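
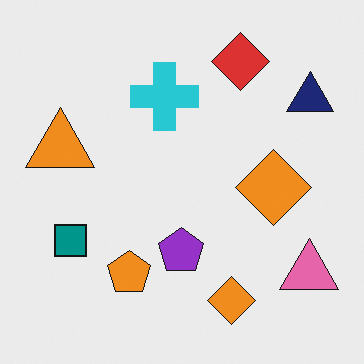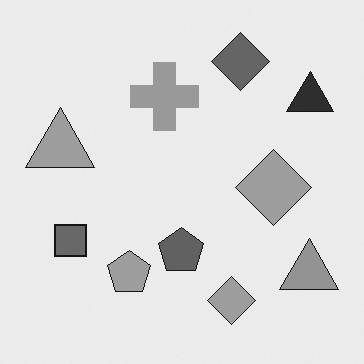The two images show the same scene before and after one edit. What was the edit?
The image was converted to grayscale.

All color is removed — every shape is now a shade of grey.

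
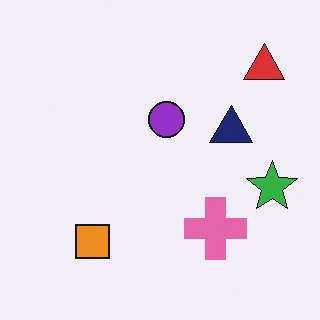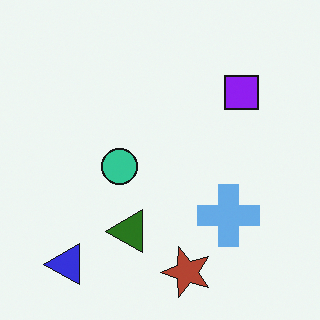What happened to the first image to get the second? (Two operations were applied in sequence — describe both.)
It was transposed (reflected across the top-left ↔ bottom-right diagonal), then hue-shifted through roughly half the color wheel.

Shapes have swapped their row and column positions — what was in the top-right is now in the bottom-left — a diagonal reflection. Every shape's color has rotated by the same amount around the hue wheel — a uniform hue shift.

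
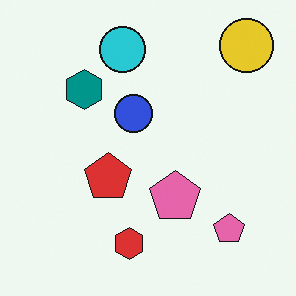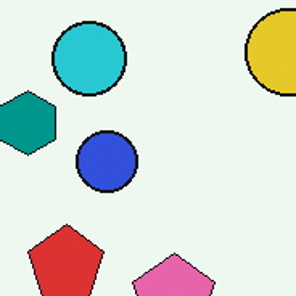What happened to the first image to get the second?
Cropped slightly and scaled back up.

The visible shapes are larger and the field of view is narrower; shapes near the original edges may be partly or wholly outside the frame — a crop-and-rescale.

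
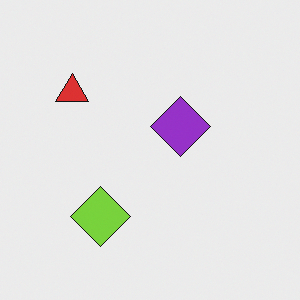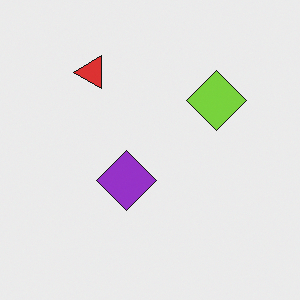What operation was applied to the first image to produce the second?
It was transposed (reflected across the top-left ↔ bottom-right diagonal).

Shapes have swapped their row and column positions — what was in the top-right is now in the bottom-left — a diagonal reflection.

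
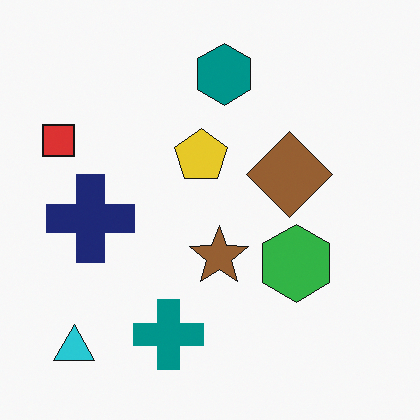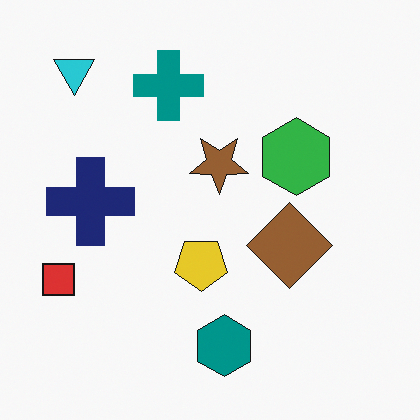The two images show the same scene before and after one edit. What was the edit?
This is the original image flipped vertically (top ↔ bottom).

The cyan triangle is in the bottom-left of the first image and the top-left of the second — shapes on opposite sides of the horizontal midline have swapped in a mirror flip.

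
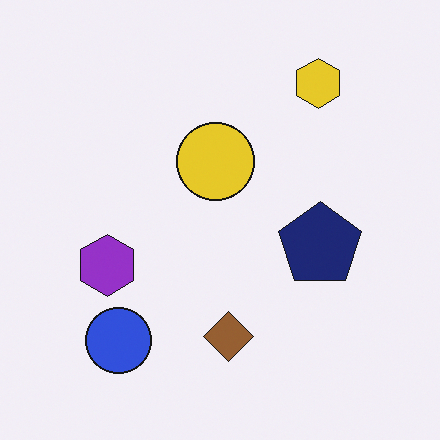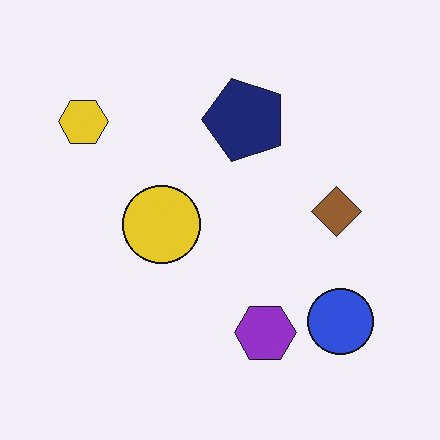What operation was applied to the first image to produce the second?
It was rotated 90° counter-clockwise.

The yellow hexagon sits in the top-right of the first image and the top-left of the second — consistent with a whole-image 90° counter-clockwise rotation.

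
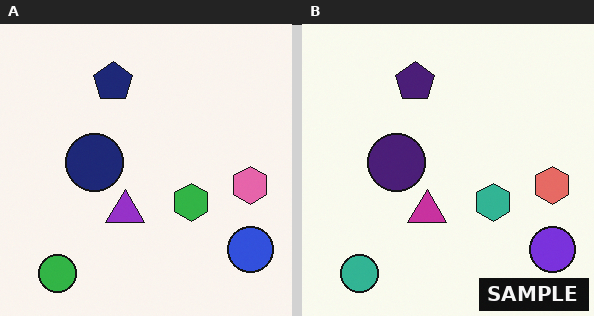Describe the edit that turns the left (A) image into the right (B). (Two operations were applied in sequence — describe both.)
It was hue-shifted slightly, then watermarked with the text "SAMPLE" in the lower-right corner.

Every shape's color has rotated by the same amount around the hue wheel — a uniform hue shift. A dark label reading "SAMPLE" appears in the lower-right corner.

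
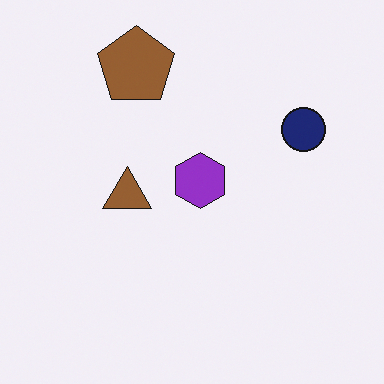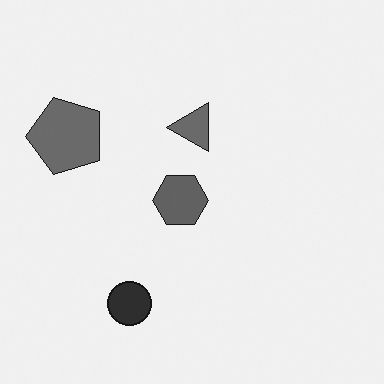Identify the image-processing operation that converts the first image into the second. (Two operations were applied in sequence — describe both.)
Transposed (reflected across the top-left ↔ bottom-right diagonal), then converted to grayscale.

Shapes have swapped their row and column positions — what was in the top-right is now in the bottom-left — a diagonal reflection. All color is removed — every shape is now a shade of grey.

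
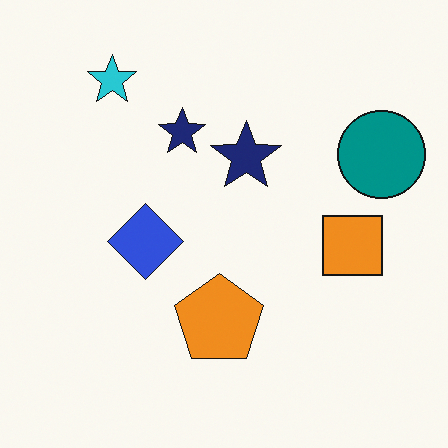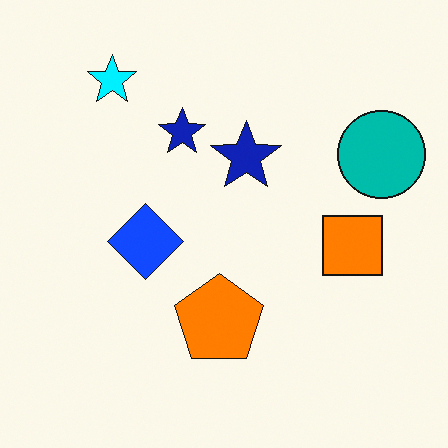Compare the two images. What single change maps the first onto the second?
The second image is the first heavily oversaturated.

All colors are more vivid — a global saturation change.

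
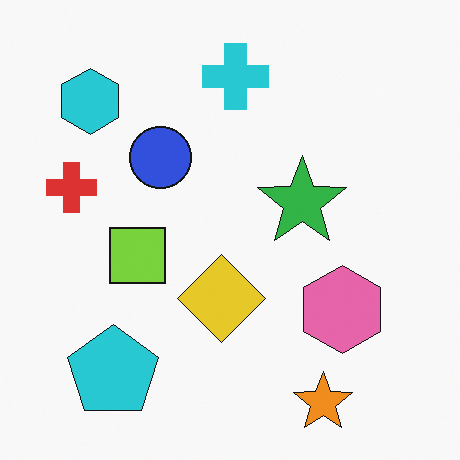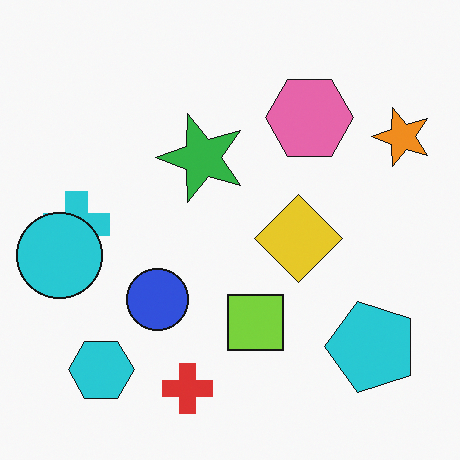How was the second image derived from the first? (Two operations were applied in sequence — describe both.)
The second image is the first rotated 90° counter-clockwise, then overlaid with an additional cyan circle.

The orange star sits in the bottom-right of the first image and the top-right of the second — consistent with a whole-image 90° counter-clockwise rotation. A cyan circle appears in the second image that is absent from the first.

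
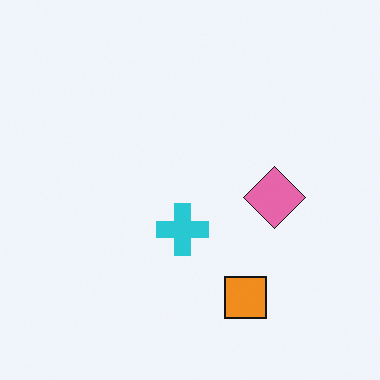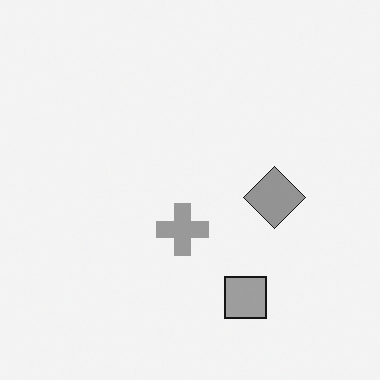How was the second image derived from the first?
Converted to grayscale.

All color is removed — every shape is now a shade of grey.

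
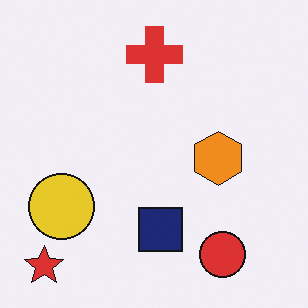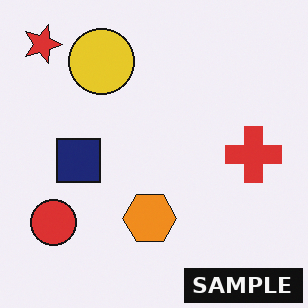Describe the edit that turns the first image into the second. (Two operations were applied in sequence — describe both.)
The transformation is: rotated 90° clockwise, then watermarked with the text "SAMPLE" in the lower-right corner.

The red star sits in the bottom-left of the first image and the top-left of the second — consistent with a whole-image 90° clockwise rotation. A dark label reading "SAMPLE" appears in the lower-right corner.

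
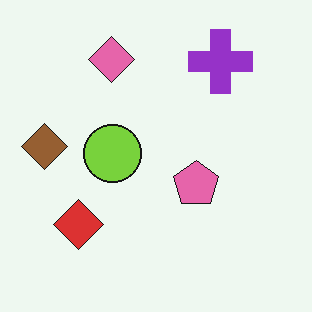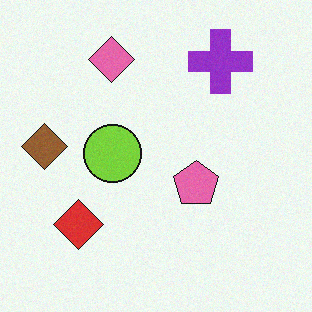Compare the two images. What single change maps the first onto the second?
The image was degraded with light additive noise.

Random speckle covers the whole image, including the flat background.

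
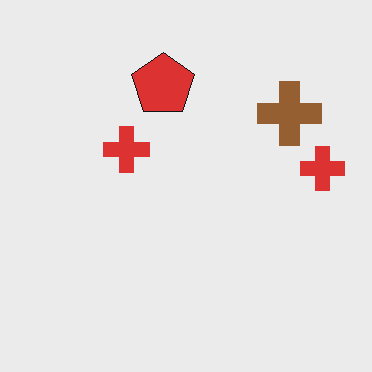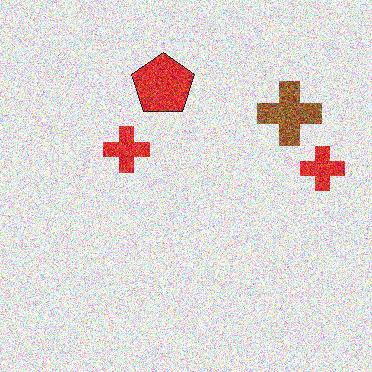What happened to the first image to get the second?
The second image is the first degraded with strong gaussian noise.

Random speckle covers the whole image, including the flat background.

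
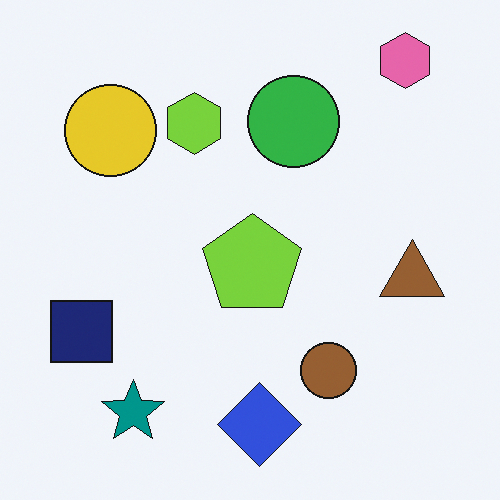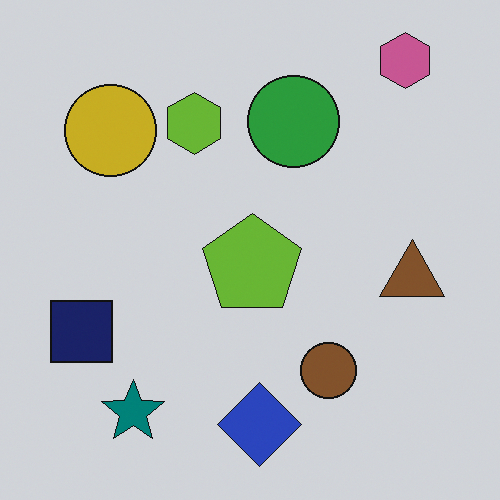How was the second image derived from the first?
The second image is the first slightly darkened.

Every pixel — background and shapes alike — is uniformly darkened.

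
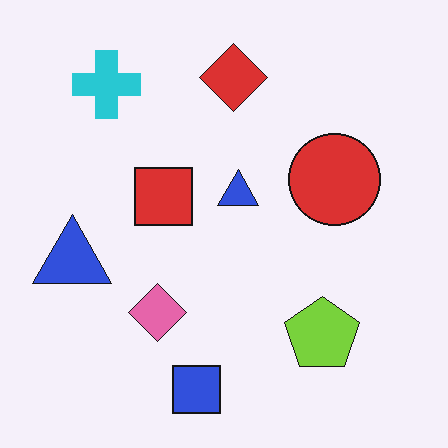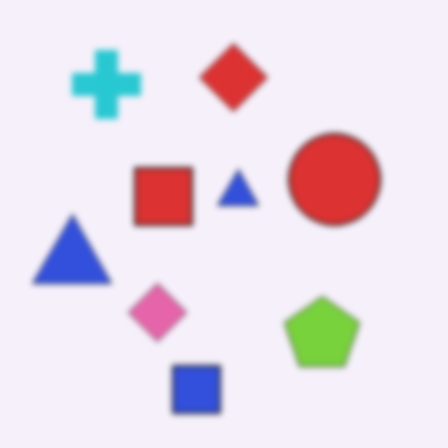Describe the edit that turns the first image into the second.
The second image is the first moderately blurred.

Shape edges and outlines are uniformly softened across the whole image.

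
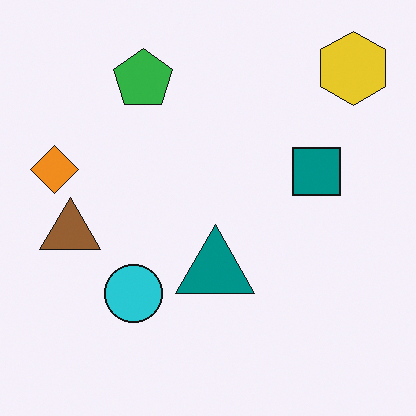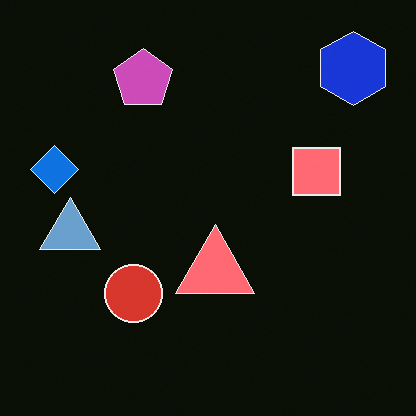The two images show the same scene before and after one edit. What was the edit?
This is the original image color-inverted (negative).

The light background has become dark and every shape's color is its complement — a photographic negative.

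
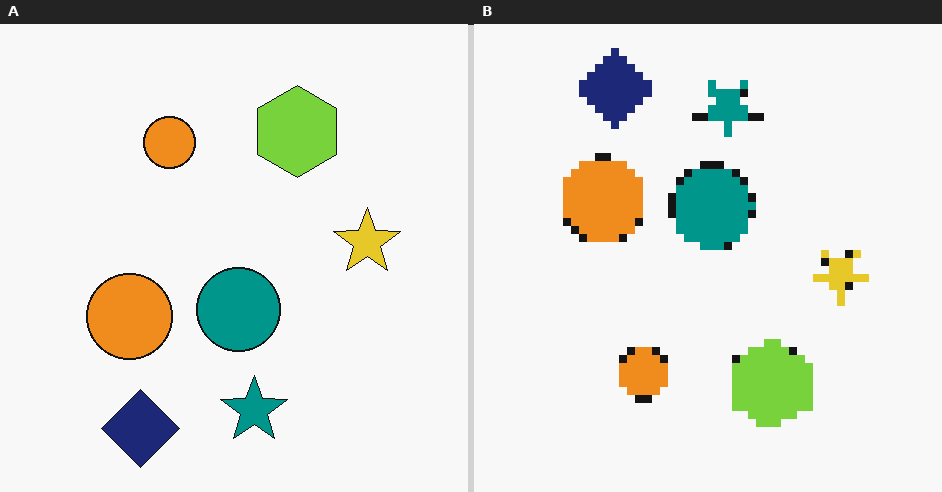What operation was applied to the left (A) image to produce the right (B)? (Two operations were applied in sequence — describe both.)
The right (B) image is the left (A) flipped vertically (top ↔ bottom), then pixelated into visible square blocks.

The navy diamond is in the bottom-left of the left (A) image and the top-left of the right (B) — shapes on opposite sides of the horizontal midline have swapped in a mirror flip. Shapes are reduced to large square blocks; fine edges and outlines are lost — a downscale-then-upscale (mosaic) effect.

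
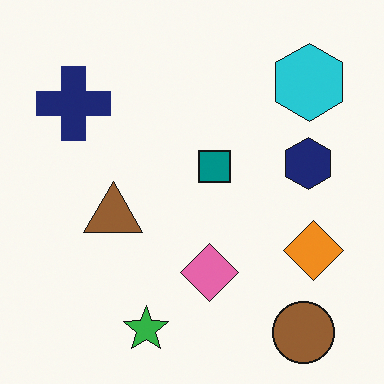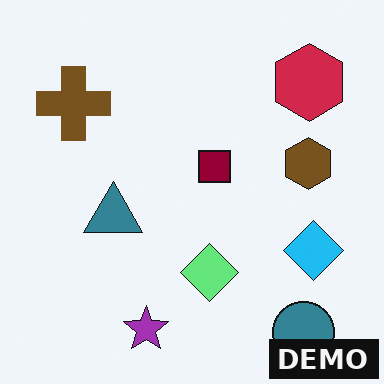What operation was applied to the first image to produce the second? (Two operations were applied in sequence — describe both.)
This is the original image hue-shifted by a large amount, then watermarked with the text "DEMO" in the lower-right corner.

Every shape's color has rotated by the same amount around the hue wheel — a uniform hue shift. A dark label reading "DEMO" appears in the lower-right corner.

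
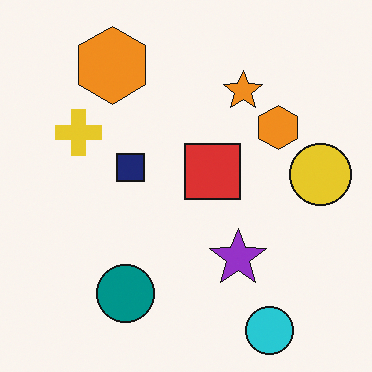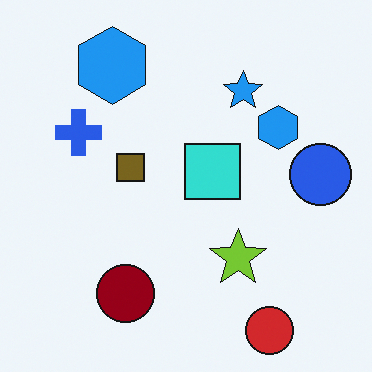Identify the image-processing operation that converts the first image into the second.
The image was hue-shifted through roughly half the color wheel.

Every shape's color has rotated by the same amount around the hue wheel — a uniform hue shift.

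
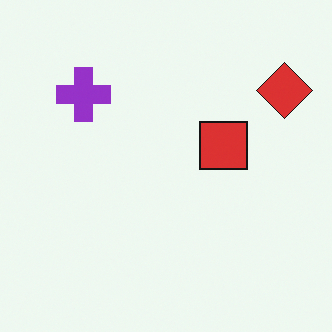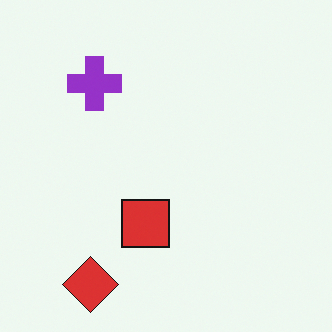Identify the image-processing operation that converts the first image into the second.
The second image is the first transposed (reflected across the top-left ↔ bottom-right diagonal).

Shapes have swapped their row and column positions — what was in the top-right is now in the bottom-left — a diagonal reflection.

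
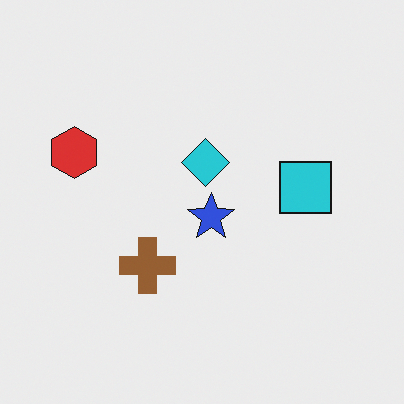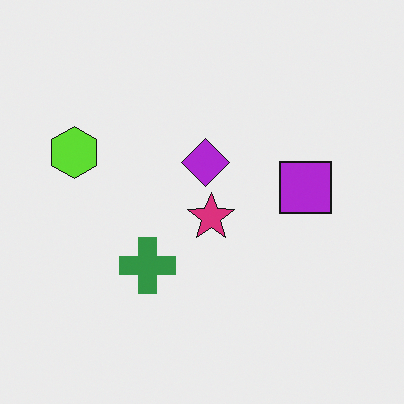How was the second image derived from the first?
The transformation is: hue-shifted by a moderate amount.

Every shape's color has rotated by the same amount around the hue wheel — a uniform hue shift.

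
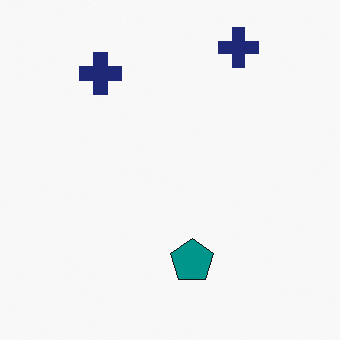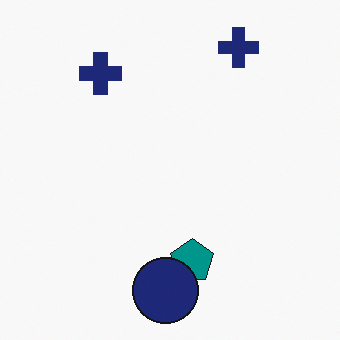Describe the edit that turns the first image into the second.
The transformation is: overlaid with an additional navy circle.

A navy circle appears in the second image that is absent from the first.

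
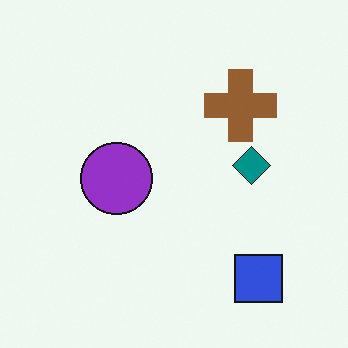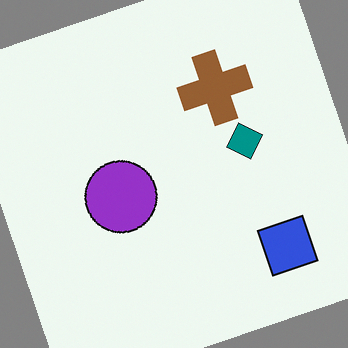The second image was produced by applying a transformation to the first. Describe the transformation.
This is the original image rotated counter-clockwise by a moderate amount.

Every shape is tilted by the same angle and the image corners show triangular fill wedges — a whole-image rotation by a non-right angle.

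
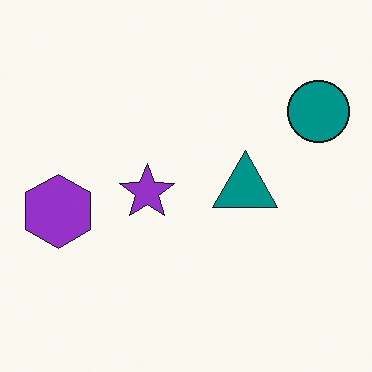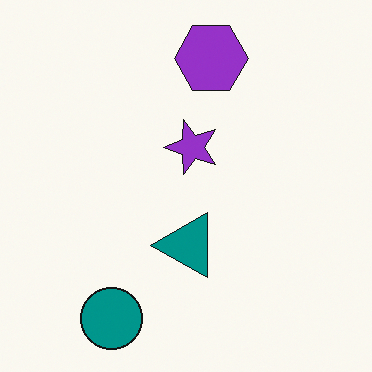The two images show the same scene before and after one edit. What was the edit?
The transformation is: transposed (reflected across the top-left ↔ bottom-right diagonal).

Shapes have swapped their row and column positions — what was in the top-right is now in the bottom-left — a diagonal reflection.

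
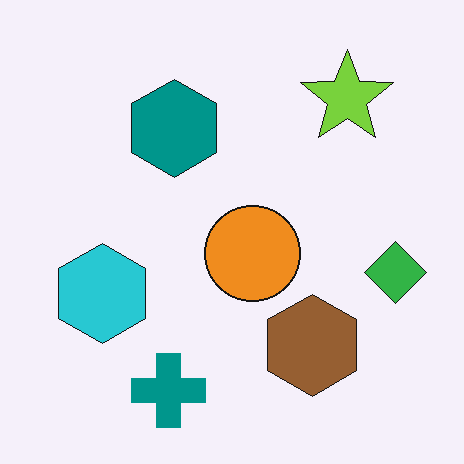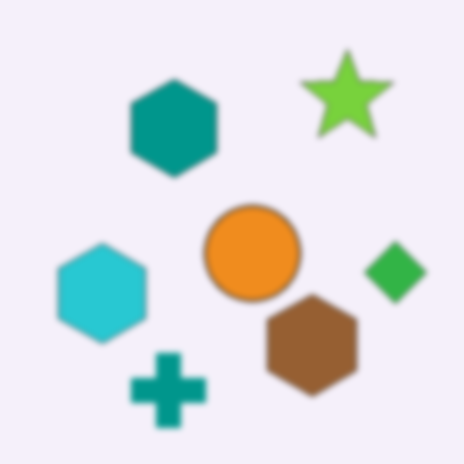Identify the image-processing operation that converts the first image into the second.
The transformation is: moderately blurred.

Shape edges and outlines are uniformly softened across the whole image.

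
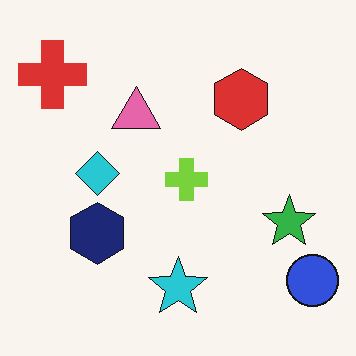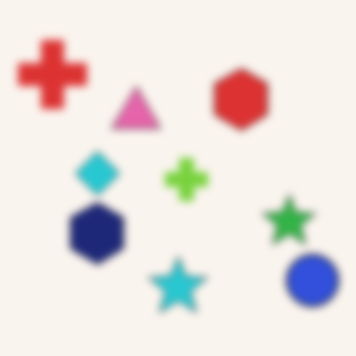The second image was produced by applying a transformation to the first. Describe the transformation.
The image was moderately blurred.

Shape edges and outlines are uniformly softened across the whole image.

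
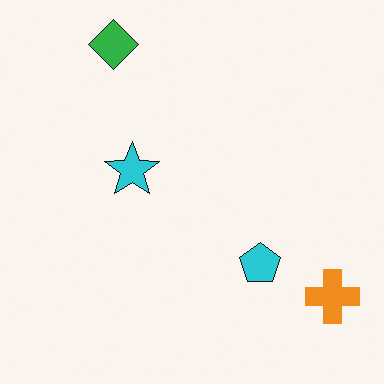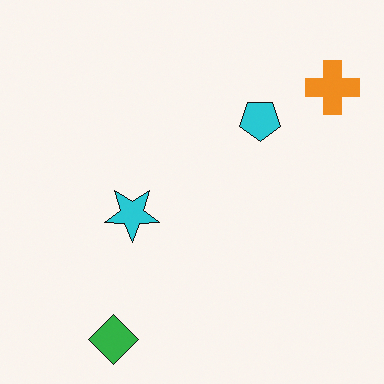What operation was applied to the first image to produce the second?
It was flipped vertically (top ↔ bottom).

The green diamond is in the top-left of the first image and the bottom-left of the second — shapes on opposite sides of the horizontal midline have swapped in a mirror flip.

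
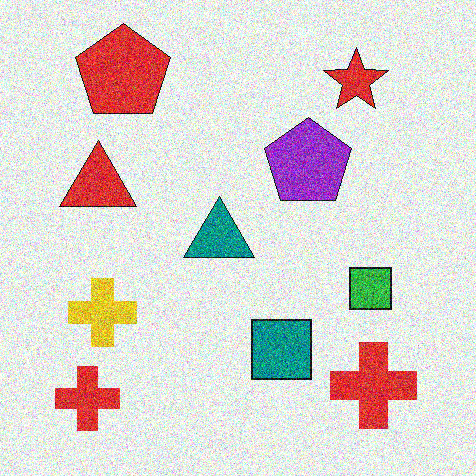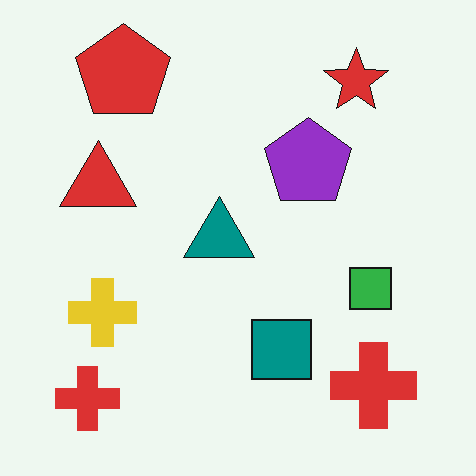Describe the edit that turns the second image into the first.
This is the original image degraded with heavy additive noise.

Random speckle covers the whole image, including the flat background.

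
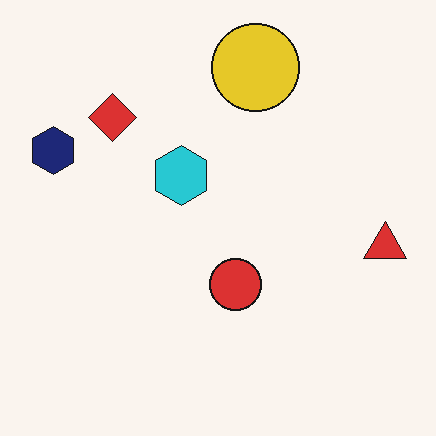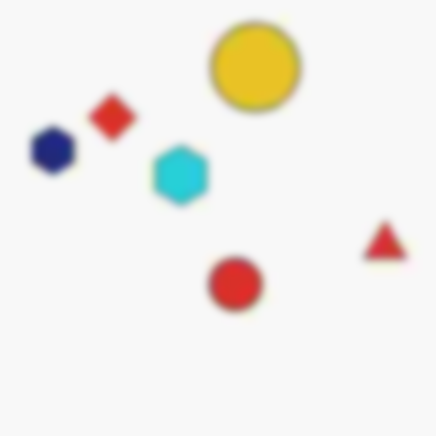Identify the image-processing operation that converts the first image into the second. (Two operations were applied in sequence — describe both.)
The second image is the first heavily JPEG-compressed with obvious blocking artifacts, then noticeably gaussian-blurred.

Blocky 8×8 compression artifacts appear around shape edges and the flat background shows ringing — characteristic JPEG degradation. Shape edges and outlines are uniformly softened across the whole image.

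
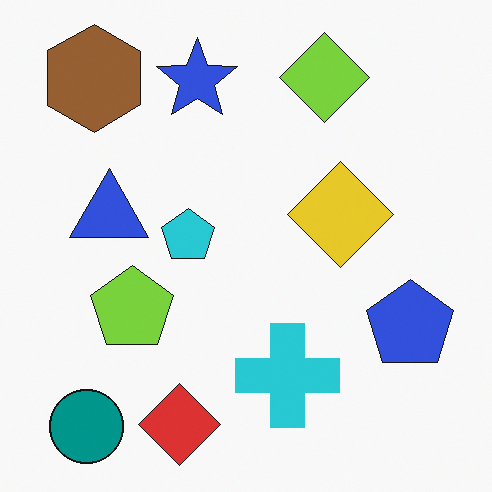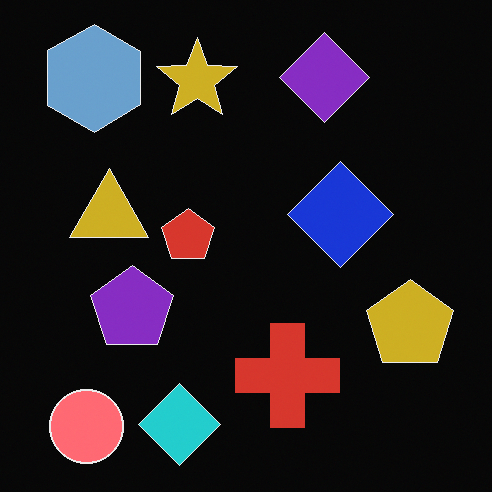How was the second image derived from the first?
Color-inverted (negative).

The light background has become dark and every shape's color is its complement — a photographic negative.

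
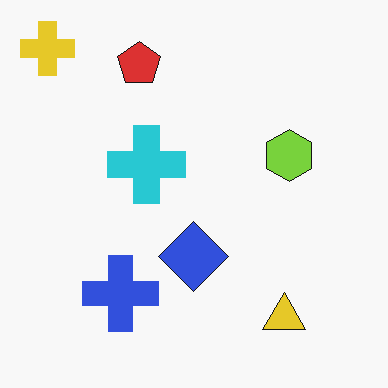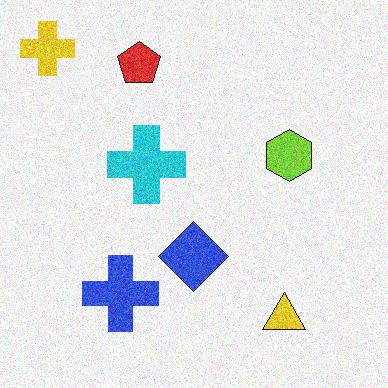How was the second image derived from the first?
The image was degraded with moderate additive noise.

Random speckle covers the whole image, including the flat background.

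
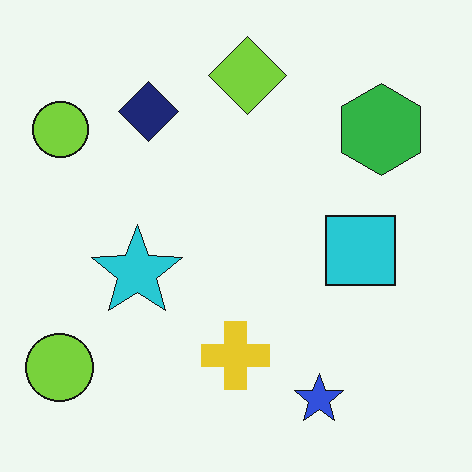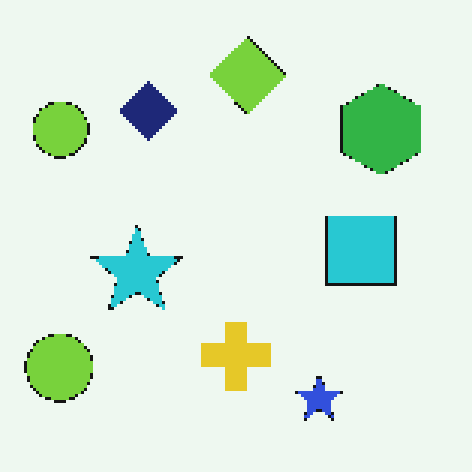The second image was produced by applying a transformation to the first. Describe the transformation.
It was mildly pixelated.

Shapes are reduced to large square blocks; fine edges and outlines are lost — a downscale-then-upscale (mosaic) effect.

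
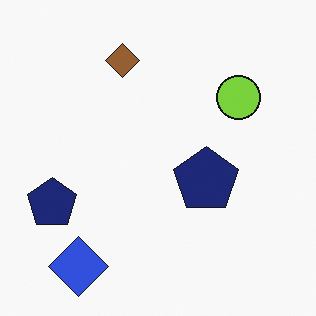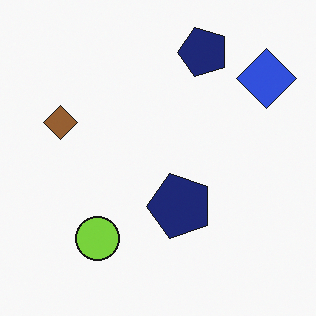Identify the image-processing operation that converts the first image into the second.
Transposed (reflected across the top-left ↔ bottom-right diagonal).

Shapes have swapped their row and column positions — what was in the top-right is now in the bottom-left — a diagonal reflection.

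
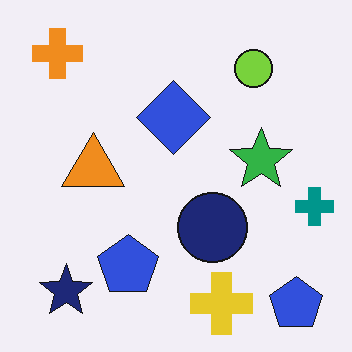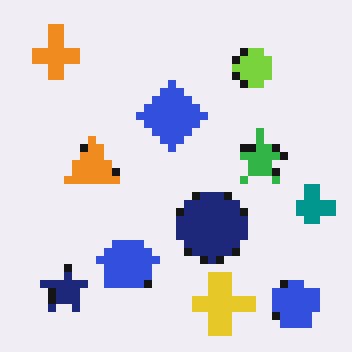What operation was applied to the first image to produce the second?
The image was pixelated into visible square blocks.

Shapes are reduced to large square blocks; fine edges and outlines are lost — a downscale-then-upscale (mosaic) effect.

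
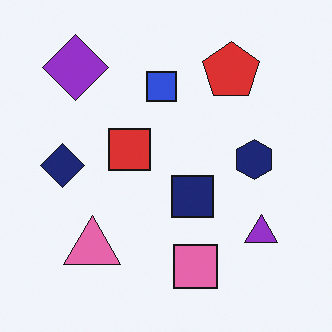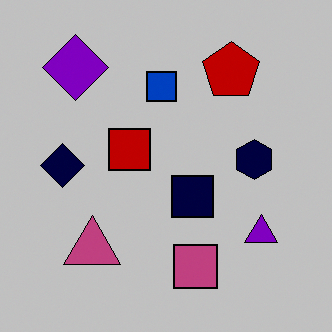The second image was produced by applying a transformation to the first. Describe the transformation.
The transformation is: heavily posterized to just a handful of flat colors.

Each flat color has snapped to a coarser quantized level — most visibly, the near-white background has dropped to a flat grey.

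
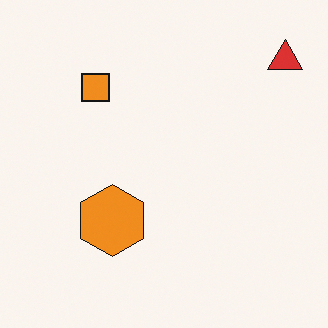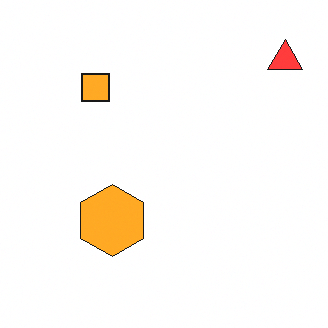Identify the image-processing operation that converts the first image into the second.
It was brightened a little.

Every pixel — background and shapes alike — is uniformly brightened.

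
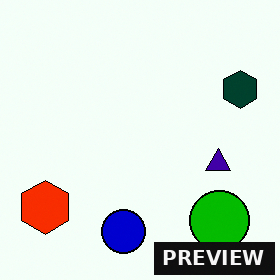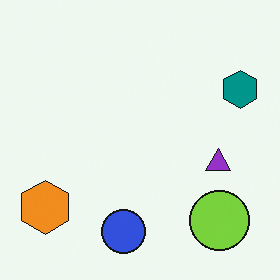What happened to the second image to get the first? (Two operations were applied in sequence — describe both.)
The image was boosted in contrast, then watermarked with the text "PREVIEW" in the lower-right corner.

Tones are pushed away from mid-grey across the whole image — a global contrast change. A dark label reading "PREVIEW" appears in the lower-right corner.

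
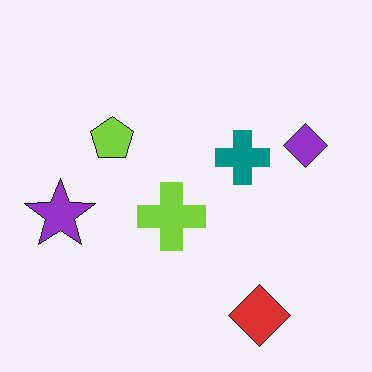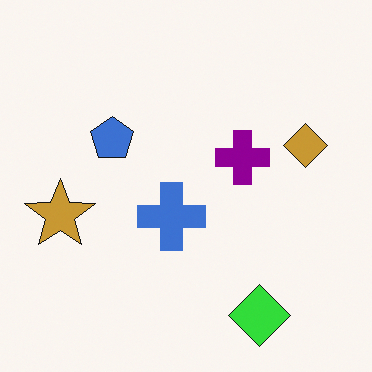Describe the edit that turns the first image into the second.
The transformation is: hue-shifted by a moderate amount.

Every shape's color has rotated by the same amount around the hue wheel — a uniform hue shift.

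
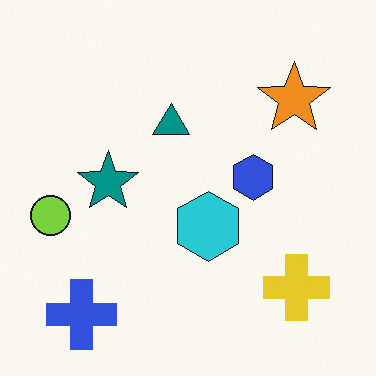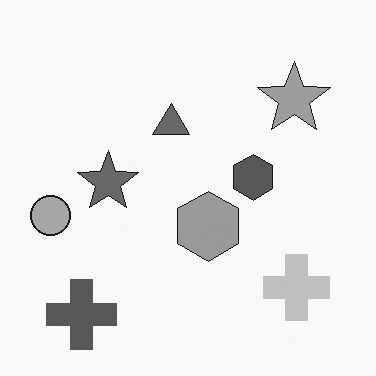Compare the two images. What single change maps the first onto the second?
It was converted to grayscale.

All color is removed — every shape is now a shade of grey.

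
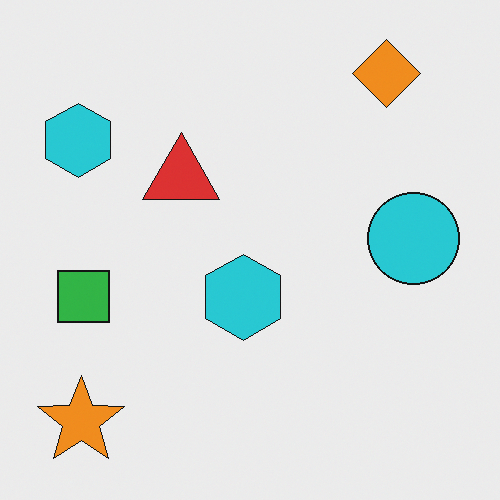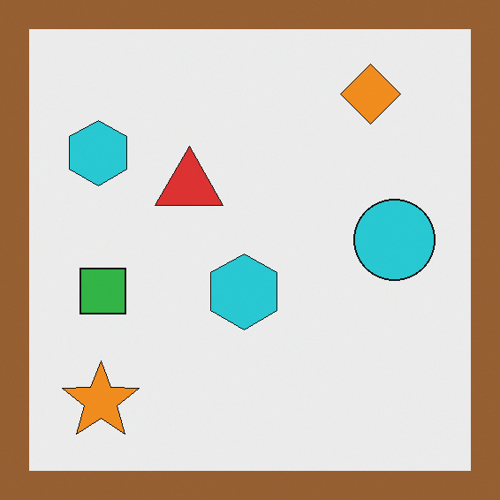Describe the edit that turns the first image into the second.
It was framed with a brown border.

A solid brown frame runs around the edge of the second image, with the content slightly shrunk inside it.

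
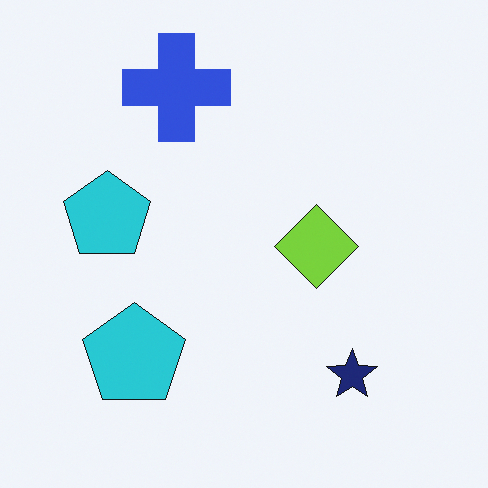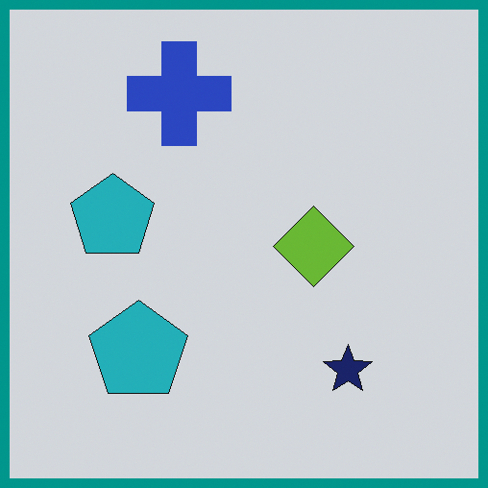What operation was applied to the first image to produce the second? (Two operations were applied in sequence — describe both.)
The image was darkened a little, then framed with a teal border.

Every pixel — background and shapes alike — is uniformly darkened. A solid teal frame runs around the edge of the second image, with the content slightly shrunk inside it.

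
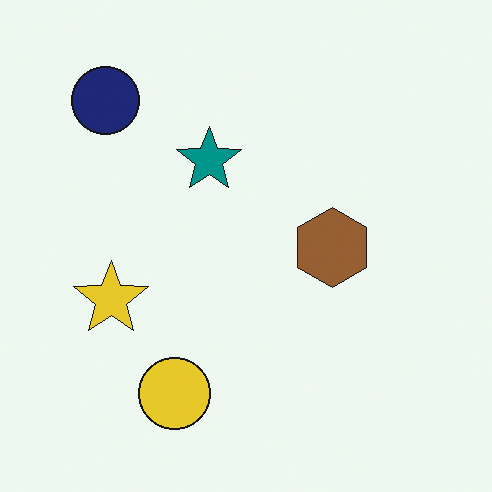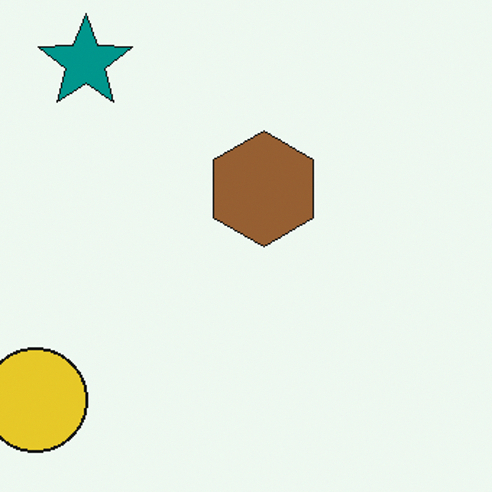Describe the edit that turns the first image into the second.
This is the original image cropped to a modestly smaller region and rescaled.

The visible shapes are larger and the field of view is narrower; shapes near the original edges may be partly or wholly outside the frame — a crop-and-rescale.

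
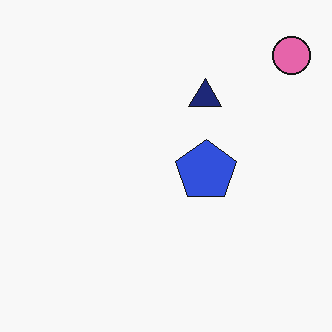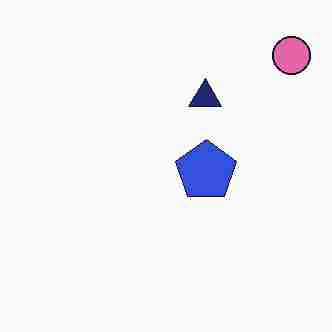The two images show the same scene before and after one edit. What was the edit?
This is the original image degraded with heavy JPEG compression.

Blocky 8×8 compression artifacts appear around shape edges and the flat background shows ringing — characteristic JPEG degradation.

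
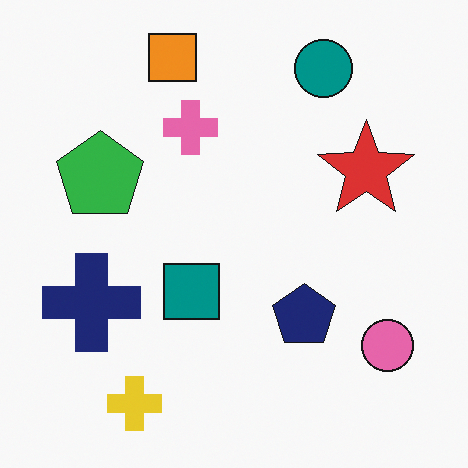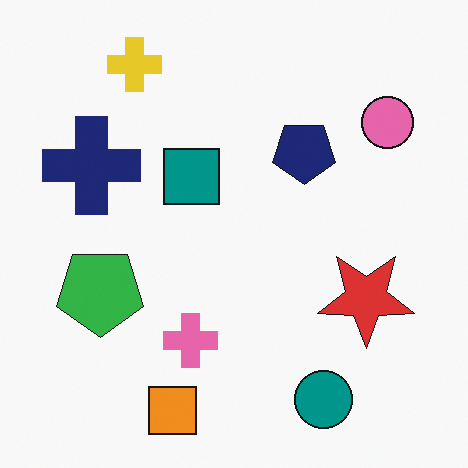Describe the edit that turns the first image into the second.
The transformation is: flipped vertically (top ↔ bottom).

The orange square is in the top of the first image and the bottom of the second — shapes on opposite sides of the horizontal midline have swapped in a mirror flip.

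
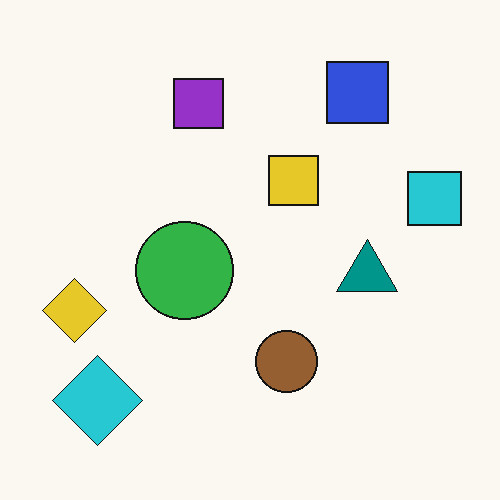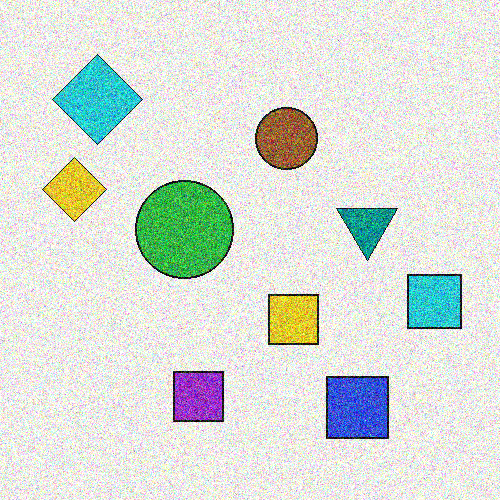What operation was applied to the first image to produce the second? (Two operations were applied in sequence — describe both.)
This is the original image degraded with a thick layer of grain, then flipped vertically (top ↔ bottom).

Random speckle covers the whole image, including the flat background. The blue square is in the top-right of the first image and the bottom-right of the second — shapes on opposite sides of the horizontal midline have swapped in a mirror flip.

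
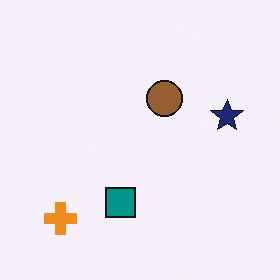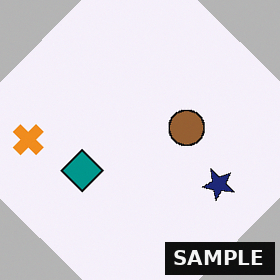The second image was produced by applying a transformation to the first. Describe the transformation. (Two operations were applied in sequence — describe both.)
The transformation is: rotated clockwise by a large amount — several tens of degrees, then watermarked with the text "SAMPLE" in the lower-right corner.

Every shape is tilted by the same angle and the image corners show triangular fill wedges — a whole-image rotation by a non-right angle. A dark label reading "SAMPLE" appears in the lower-right corner.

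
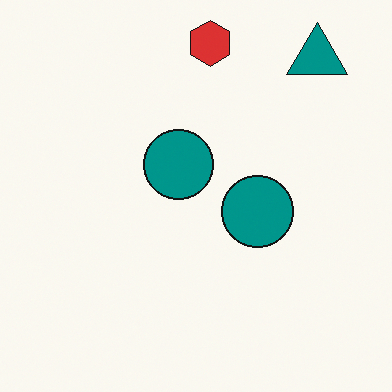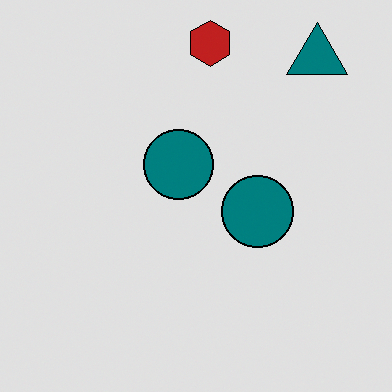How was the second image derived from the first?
Posterized to a reduced palette.

Each flat color has snapped to a coarser quantized level — most visibly, the near-white background has dropped to a flat grey.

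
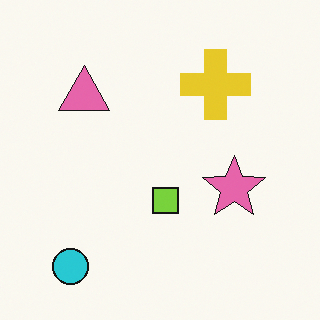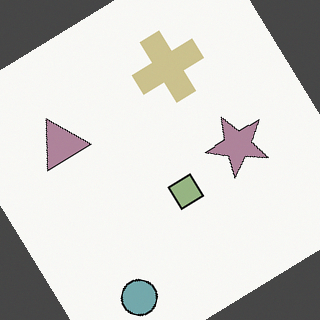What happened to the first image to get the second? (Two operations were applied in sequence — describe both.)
Rotated counter-clockwise by a large amount — several tens of degrees, then heavily desaturated.

Every shape is tilted by the same angle and the image corners show triangular fill wedges — a whole-image rotation by a non-right angle. All colors are more muted and greyish — a global saturation change.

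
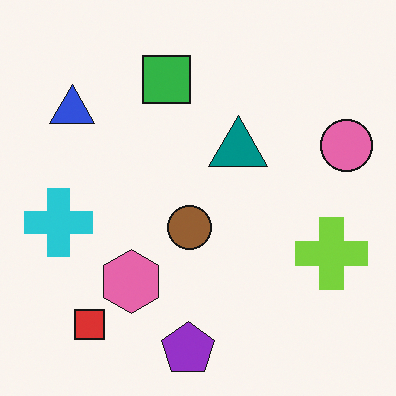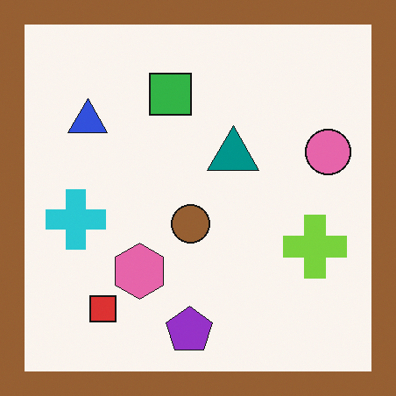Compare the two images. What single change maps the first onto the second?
This is the original image framed with a brown border.

A solid brown frame runs around the edge of the second image, with the content slightly shrunk inside it.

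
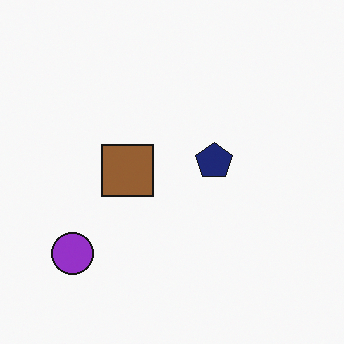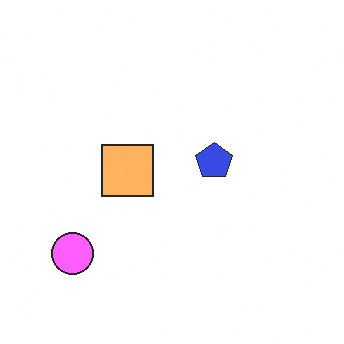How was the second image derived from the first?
The image was substantially brightened.

Every pixel — background and shapes alike — is uniformly brightened.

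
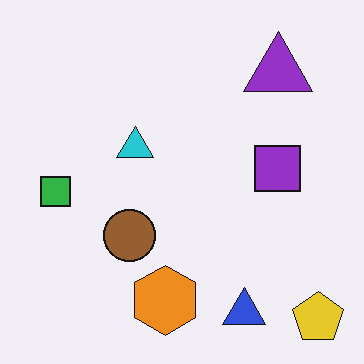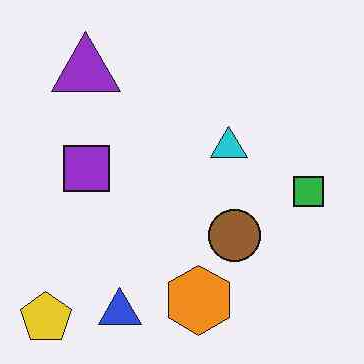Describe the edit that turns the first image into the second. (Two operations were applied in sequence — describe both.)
The image was given moderate JPEG compression, then flipped horizontally (left ↔ right).

Blocky 8×8 compression artifacts appear around shape edges and the flat background shows ringing — characteristic JPEG degradation. The yellow pentagon is in the bottom-right of the first image and the bottom-left of the second — shapes on opposite sides of the vertical midline have swapped in a mirror flip.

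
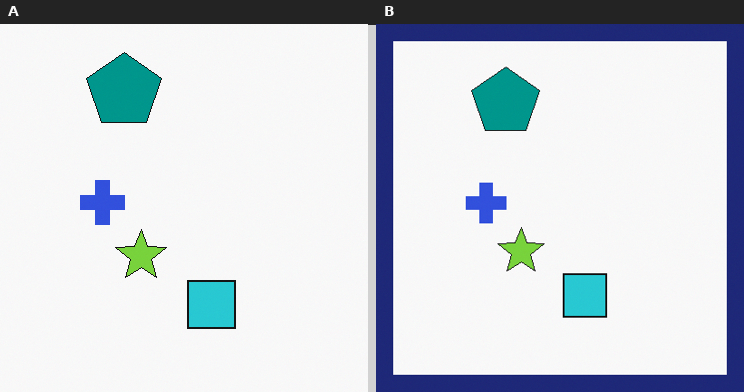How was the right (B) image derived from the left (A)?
It was framed with a navy border.

A solid navy frame runs around the edge of the right (B) image, with the content slightly shrunk inside it.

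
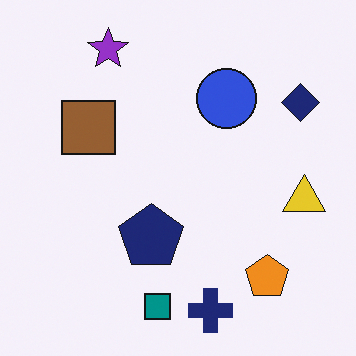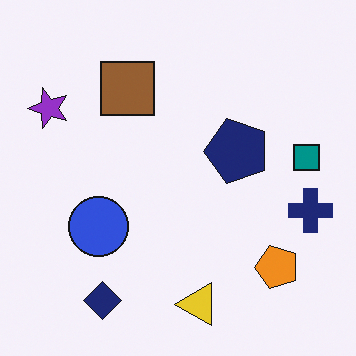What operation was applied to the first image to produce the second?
Transposed (reflected across the top-left ↔ bottom-right diagonal).

Shapes have swapped their row and column positions — what was in the top-right is now in the bottom-left — a diagonal reflection.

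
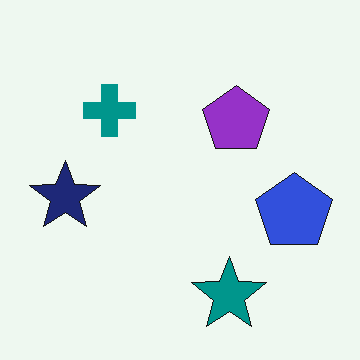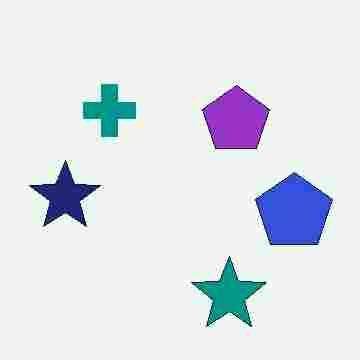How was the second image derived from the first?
The image was degraded with heavy JPEG compression.

Blocky 8×8 compression artifacts appear around shape edges and the flat background shows ringing — characteristic JPEG degradation.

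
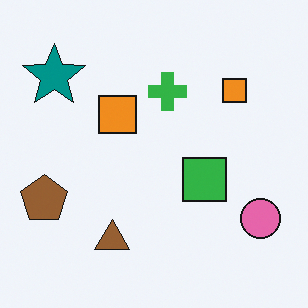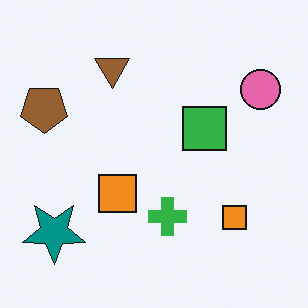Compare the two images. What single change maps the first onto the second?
The transformation is: flipped vertically (top ↔ bottom).

The brown triangle is in the bottom of the first image and the top of the second — shapes on opposite sides of the horizontal midline have swapped in a mirror flip.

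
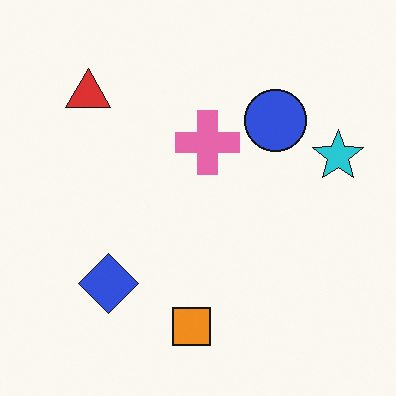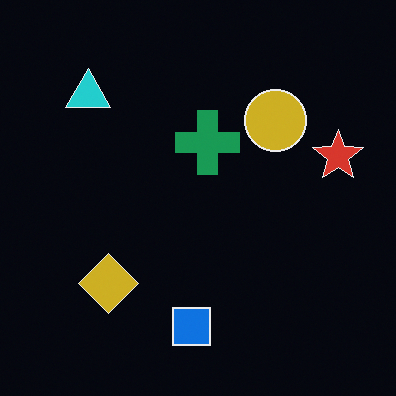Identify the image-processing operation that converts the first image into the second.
Color-inverted (negative).

The light background has become dark and every shape's color is its complement — a photographic negative.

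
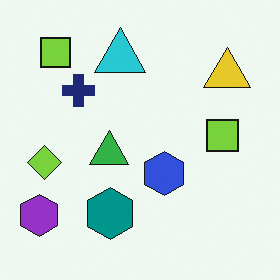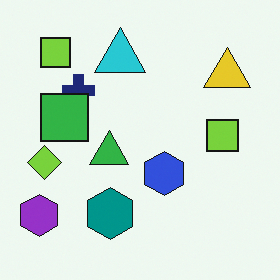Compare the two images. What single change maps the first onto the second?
It was overlaid with an additional green square.

A green square appears in the second image that is absent from the first.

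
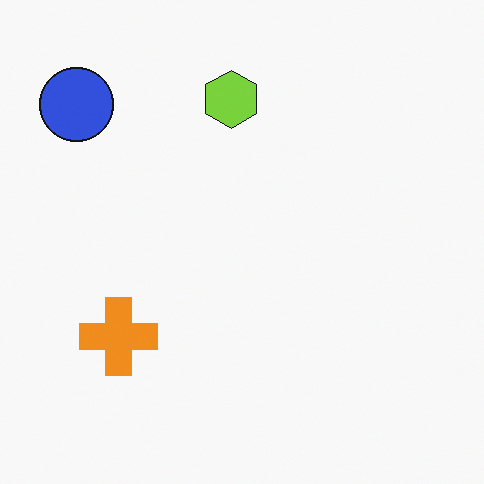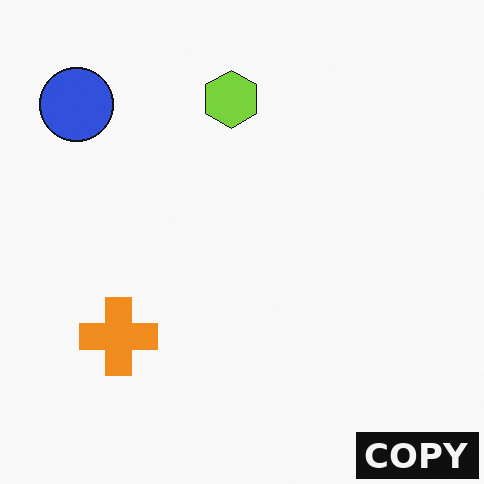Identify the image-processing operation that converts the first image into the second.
The image was watermarked with the text "COPY" in the lower-right corner.

A dark label reading "COPY" appears in the lower-right corner.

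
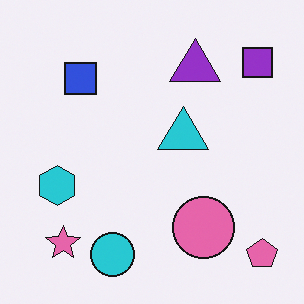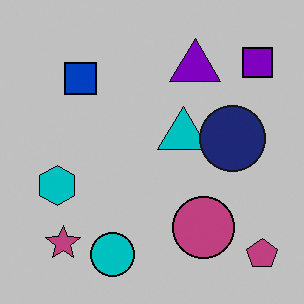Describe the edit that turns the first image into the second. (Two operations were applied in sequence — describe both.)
This is the original image aggressively posterized, then overlaid with an additional navy circle.

Each flat color has snapped to a coarser quantized level — most visibly, the near-white background has dropped to a flat grey. A navy circle appears in the second image that is absent from the first.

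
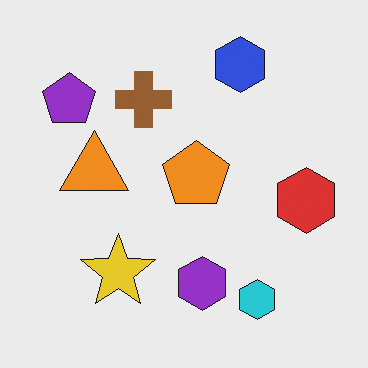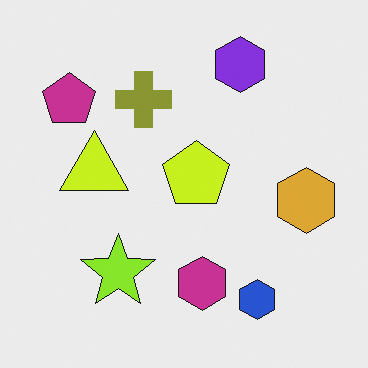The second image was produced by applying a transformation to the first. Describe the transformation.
This is the original image hue-shifted by a small amount.

Every shape's color has rotated by the same amount around the hue wheel — a uniform hue shift.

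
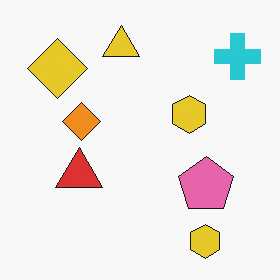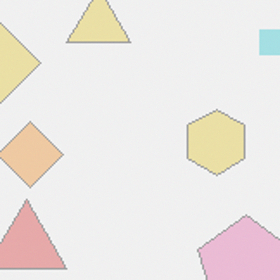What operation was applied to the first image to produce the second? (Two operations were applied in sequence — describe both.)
The transformation is: given much lower contrast, then cropped tightly and scaled back up.

Tones are pushed toward mid-grey across the whole image — a global contrast change. The visible shapes are larger and the field of view is narrower; shapes near the original edges may be partly or wholly outside the frame — a crop-and-rescale.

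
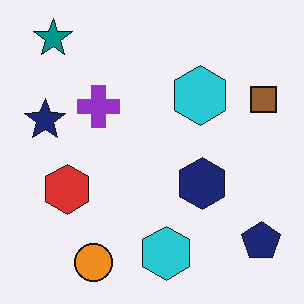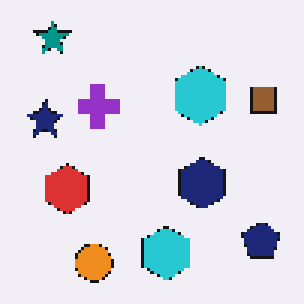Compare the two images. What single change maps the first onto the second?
The image was mildly pixelated.

Shapes are reduced to large square blocks; fine edges and outlines are lost — a downscale-then-upscale (mosaic) effect.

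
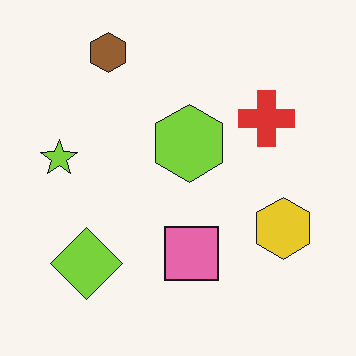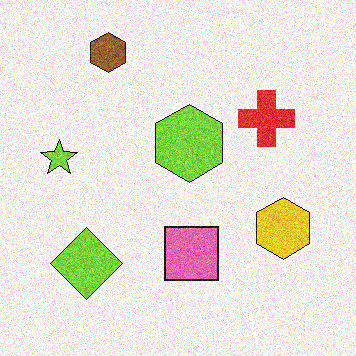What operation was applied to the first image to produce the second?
The second image is the first degraded with visible gaussian noise.

Random speckle covers the whole image, including the flat background.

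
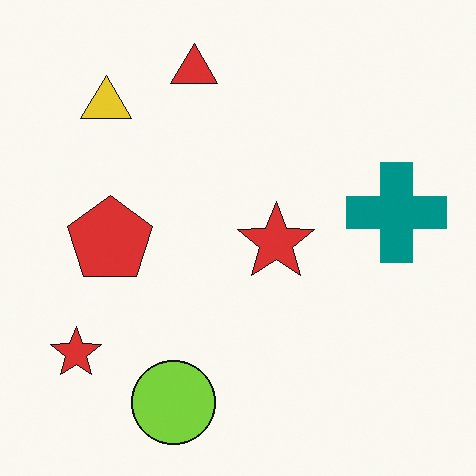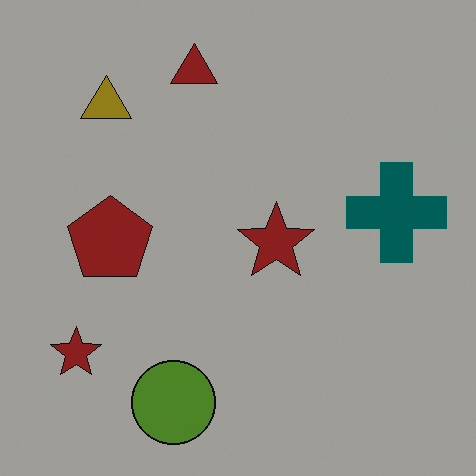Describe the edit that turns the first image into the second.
It was substantially darkened.

Every pixel — background and shapes alike — is uniformly darkened.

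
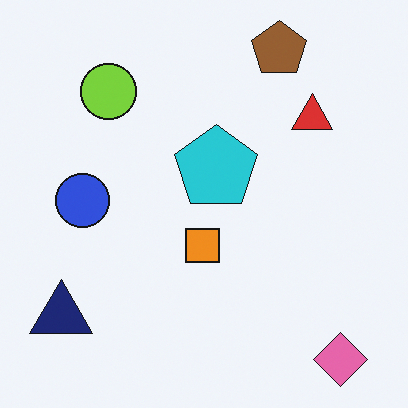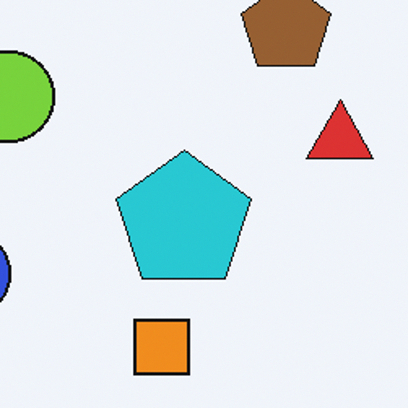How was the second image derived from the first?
The image was cropped to a noticeably smaller region and rescaled.

The visible shapes are larger and the field of view is narrower; shapes near the original edges may be partly or wholly outside the frame — a crop-and-rescale.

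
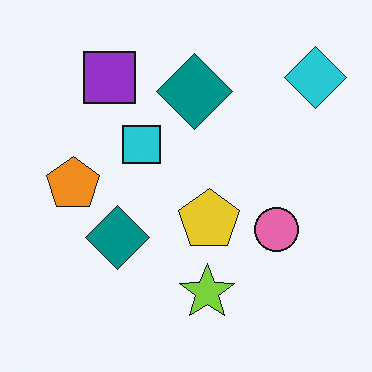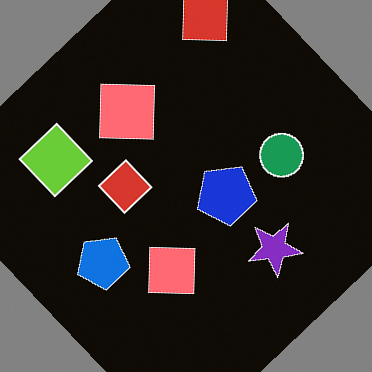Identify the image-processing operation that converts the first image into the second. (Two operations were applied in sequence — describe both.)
The second image is the first color-inverted (negative), then rotated counter-clockwise by a large amount — several tens of degrees.

The light background has become dark and every shape's color is its complement — a photographic negative. Every shape is tilted by the same angle and the image corners show triangular fill wedges — a whole-image rotation by a non-right angle.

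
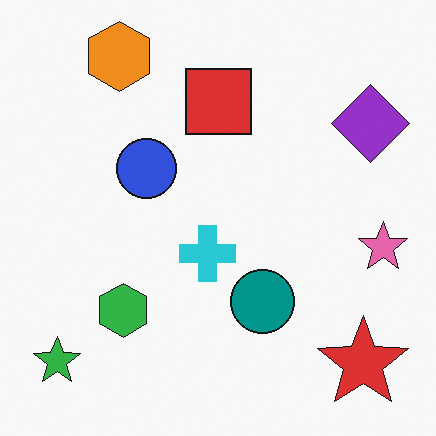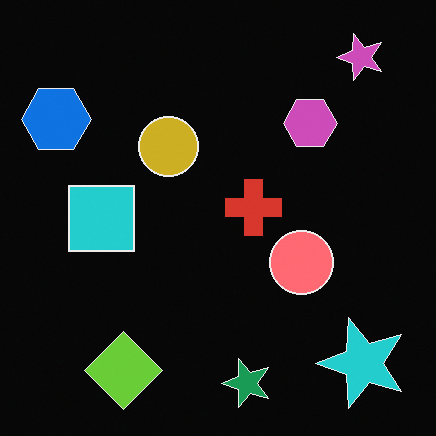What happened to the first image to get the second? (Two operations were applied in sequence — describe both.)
This is the original image transposed (reflected across the top-left ↔ bottom-right diagonal), then color-inverted (negative).

Shapes have swapped their row and column positions — what was in the top-right is now in the bottom-left — a diagonal reflection. The light background has become dark and every shape's color is its complement — a photographic negative.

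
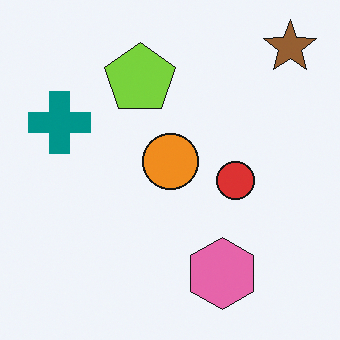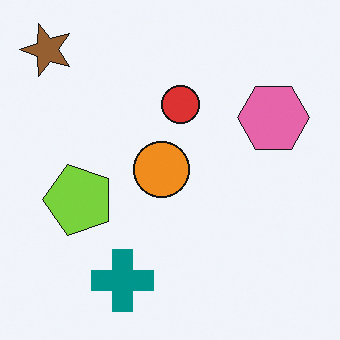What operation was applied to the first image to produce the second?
This is the original image rotated 90° counter-clockwise.

The brown star sits in the top-right of the first image and the top-left of the second — consistent with a whole-image 90° counter-clockwise rotation.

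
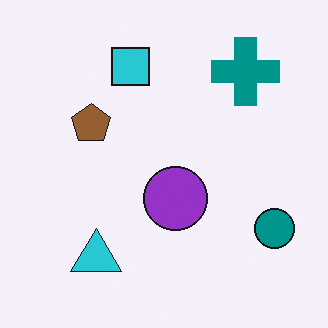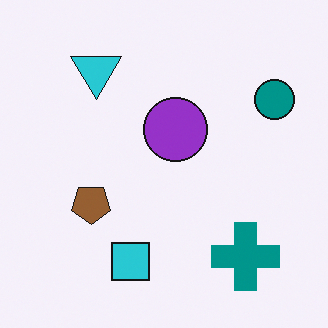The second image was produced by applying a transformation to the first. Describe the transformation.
The transformation is: flipped vertically (top ↔ bottom).

The cyan square is in the top of the first image and the bottom of the second — shapes on opposite sides of the horizontal midline have swapped in a mirror flip.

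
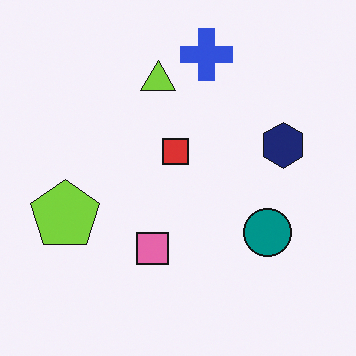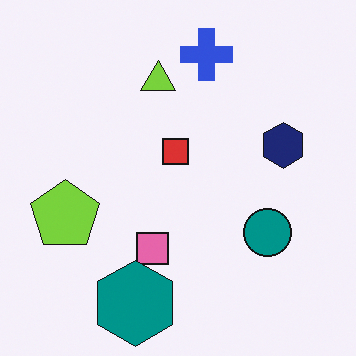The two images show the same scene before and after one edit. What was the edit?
The second image is the first overlaid with an additional teal hexagon.

A teal hexagon appears in the second image that is absent from the first.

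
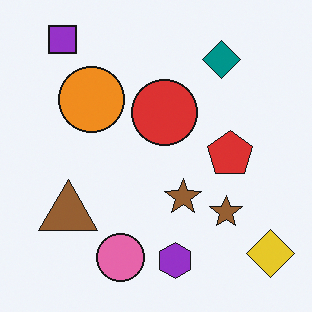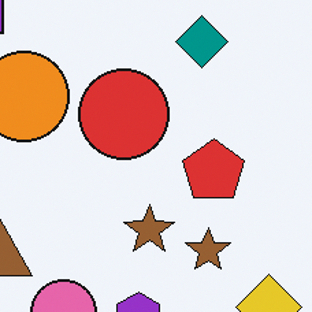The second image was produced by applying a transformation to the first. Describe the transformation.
This is the original image cropped to a modestly smaller region and rescaled.

The visible shapes are larger and the field of view is narrower; shapes near the original edges may be partly or wholly outside the frame — a crop-and-rescale.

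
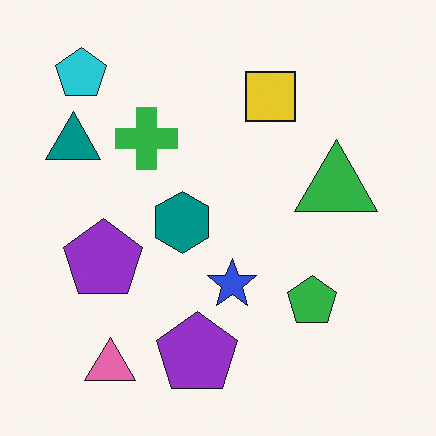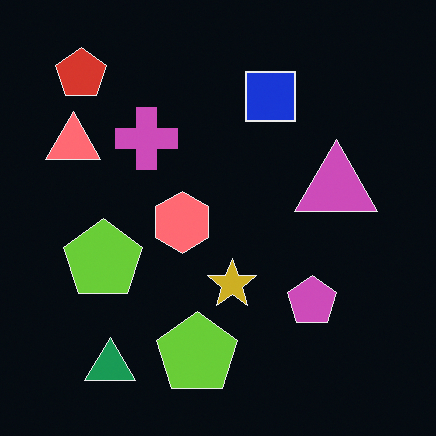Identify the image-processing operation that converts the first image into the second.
It was color-inverted (negative).

The light background has become dark and every shape's color is its complement — a photographic negative.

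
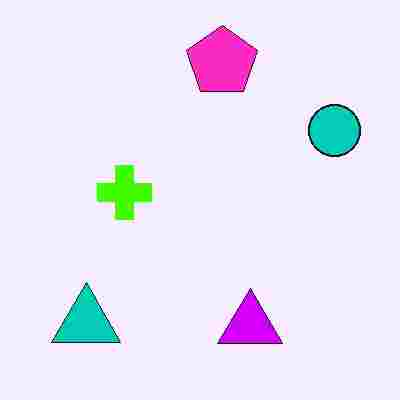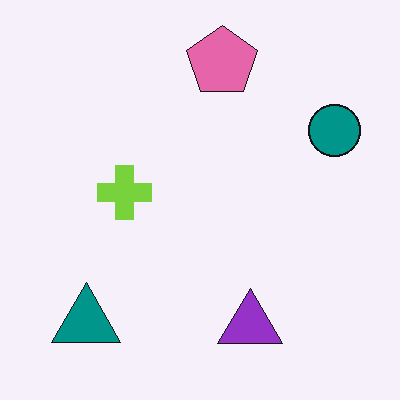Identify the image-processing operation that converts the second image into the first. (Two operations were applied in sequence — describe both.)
Made much more vivid (saturation change), then degraded with heavy JPEG compression.

All colors are more vivid — a global saturation change. Blocky 8×8 compression artifacts appear around shape edges and the flat background shows ringing — characteristic JPEG degradation.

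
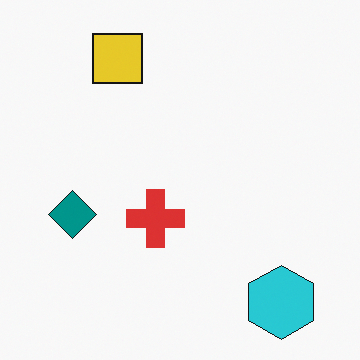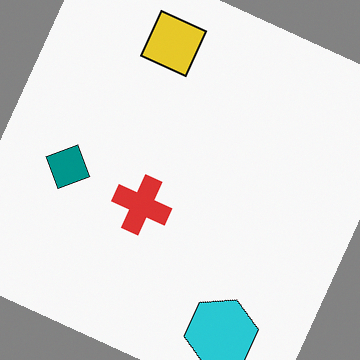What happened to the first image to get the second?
The second image is the first rotated clockwise by a moderate amount.

Every shape is tilted by the same angle and the image corners show triangular fill wedges — a whole-image rotation by a non-right angle.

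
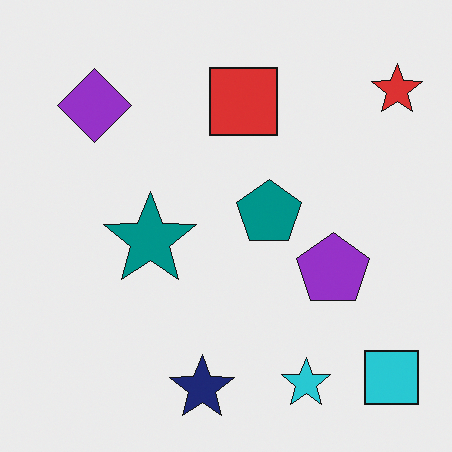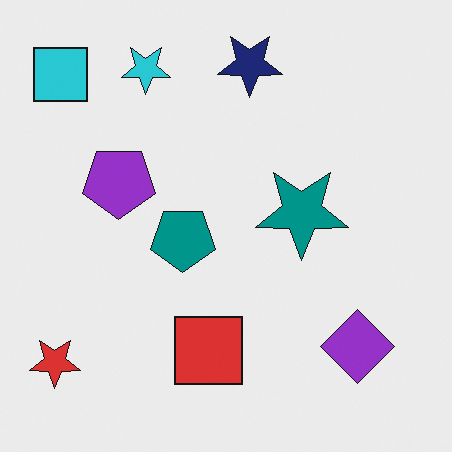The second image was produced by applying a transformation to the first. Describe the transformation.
The image was rotated 180°.

The cyan square sits in the bottom-right of the first image and the top-left of the second — consistent with a whole-image 180° rotation.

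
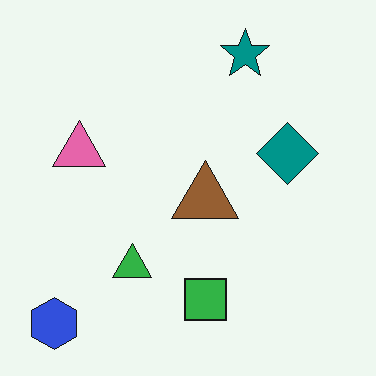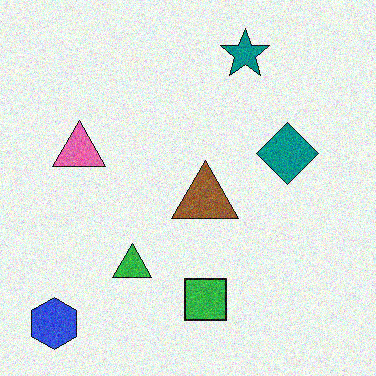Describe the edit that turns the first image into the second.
Degraded with moderate additive noise.

Random speckle covers the whole image, including the flat background.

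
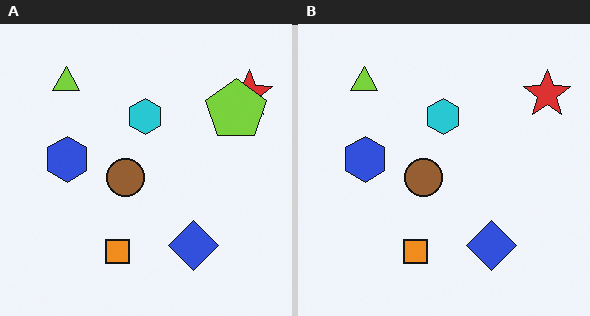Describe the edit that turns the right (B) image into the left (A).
The left (A) image is the right (B) overlaid with an additional lime pentagon.

A lime pentagon appears in the left (A) image that is absent from the right (B).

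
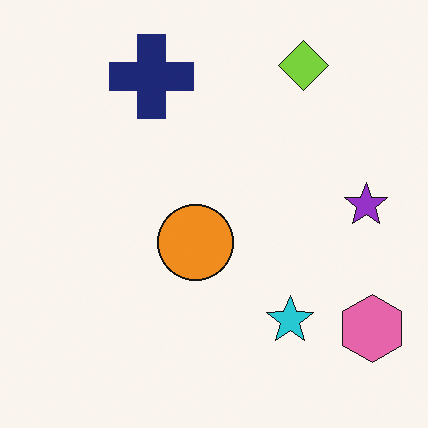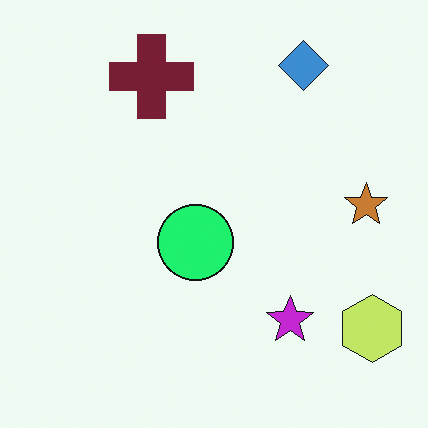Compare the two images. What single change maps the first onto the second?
The image was hue-shifted through roughly a third of the color wheel.

Every shape's color has rotated by the same amount around the hue wheel — a uniform hue shift.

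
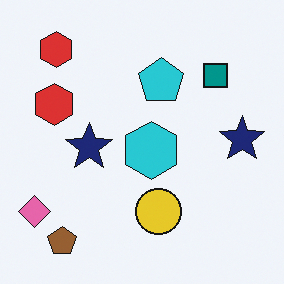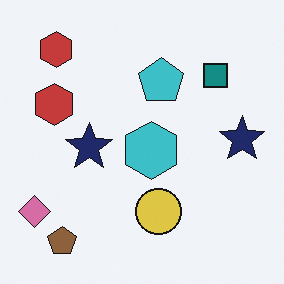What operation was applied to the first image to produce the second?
It was slightly desaturated.

All colors are more muted and greyish — a global saturation change.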